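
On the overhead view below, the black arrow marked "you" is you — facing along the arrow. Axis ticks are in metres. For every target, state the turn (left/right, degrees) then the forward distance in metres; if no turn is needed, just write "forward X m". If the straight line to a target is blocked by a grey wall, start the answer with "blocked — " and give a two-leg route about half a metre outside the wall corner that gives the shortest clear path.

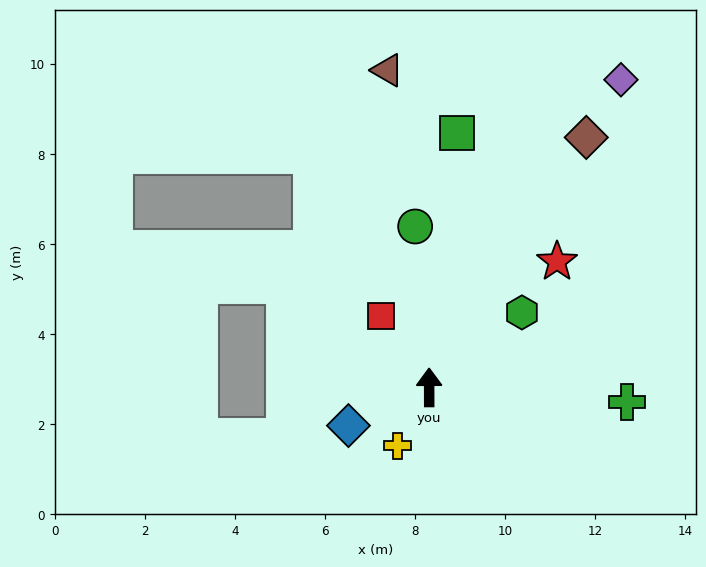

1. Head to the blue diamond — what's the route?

turn left 115°, forward 2.0 m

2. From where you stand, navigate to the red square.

turn left 34°, forward 1.9 m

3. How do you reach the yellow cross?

turn left 151°, forward 1.5 m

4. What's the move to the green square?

turn right 6°, forward 5.7 m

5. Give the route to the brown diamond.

turn right 32°, forward 6.6 m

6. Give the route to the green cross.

turn right 94°, forward 4.4 m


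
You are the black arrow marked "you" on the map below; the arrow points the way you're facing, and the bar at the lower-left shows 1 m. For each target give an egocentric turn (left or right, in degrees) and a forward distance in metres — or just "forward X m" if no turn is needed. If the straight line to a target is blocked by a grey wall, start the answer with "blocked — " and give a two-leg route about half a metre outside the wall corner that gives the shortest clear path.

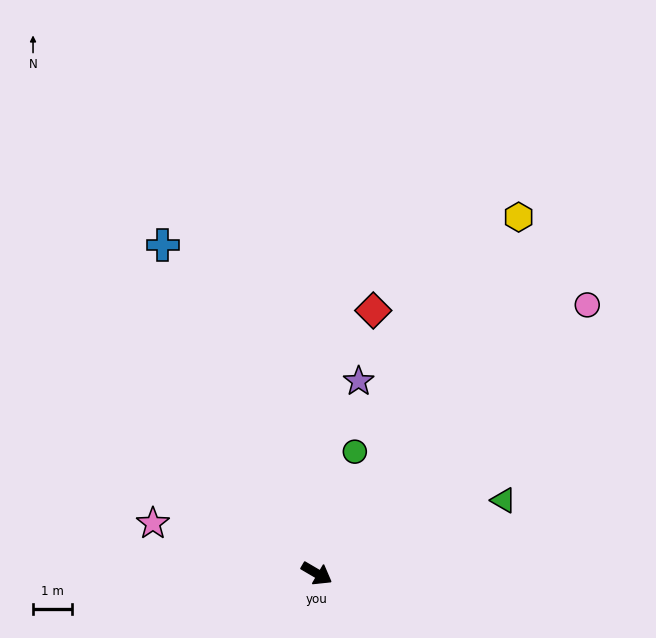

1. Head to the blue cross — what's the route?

turn left 145°, forward 9.3 m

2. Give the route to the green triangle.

turn left 52°, forward 5.1 m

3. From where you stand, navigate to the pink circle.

turn left 75°, forward 9.7 m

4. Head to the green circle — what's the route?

turn left 103°, forward 3.3 m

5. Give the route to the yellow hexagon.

turn left 91°, forward 10.4 m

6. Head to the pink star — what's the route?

turn right 167°, forward 4.4 m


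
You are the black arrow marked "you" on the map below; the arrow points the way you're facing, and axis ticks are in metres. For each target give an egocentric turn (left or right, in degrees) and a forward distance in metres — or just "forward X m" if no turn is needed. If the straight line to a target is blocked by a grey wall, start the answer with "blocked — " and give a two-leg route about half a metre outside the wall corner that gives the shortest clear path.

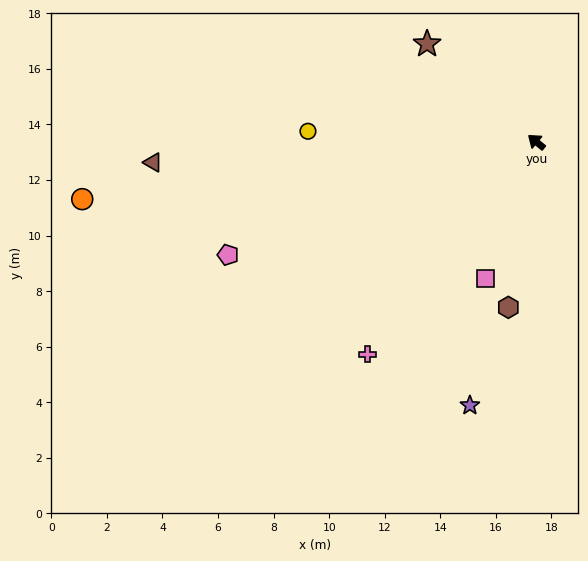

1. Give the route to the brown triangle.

turn left 43°, forward 13.8 m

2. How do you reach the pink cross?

turn left 91°, forward 9.8 m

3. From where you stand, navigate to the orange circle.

turn left 47°, forward 16.5 m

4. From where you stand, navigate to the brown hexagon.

turn left 120°, forward 6.0 m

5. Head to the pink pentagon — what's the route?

turn left 60°, forward 11.8 m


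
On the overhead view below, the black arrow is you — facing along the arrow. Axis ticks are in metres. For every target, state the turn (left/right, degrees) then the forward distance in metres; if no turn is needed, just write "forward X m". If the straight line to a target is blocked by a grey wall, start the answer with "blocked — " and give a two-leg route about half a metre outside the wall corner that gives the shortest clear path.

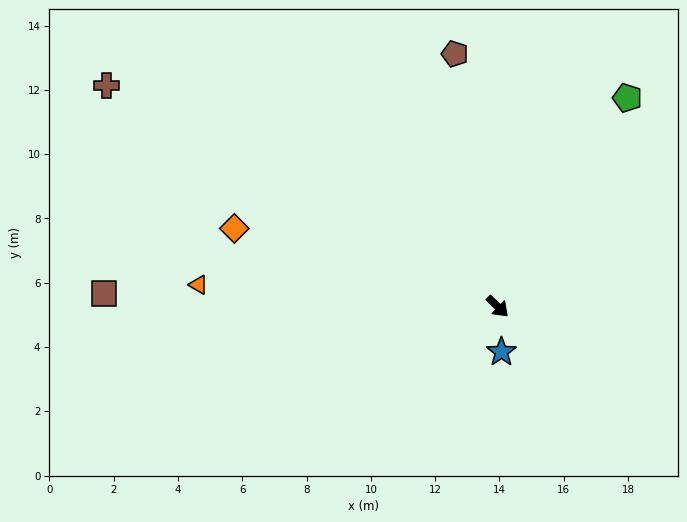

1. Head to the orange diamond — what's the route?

turn right 153°, forward 8.5 m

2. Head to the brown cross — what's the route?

turn right 165°, forward 14.0 m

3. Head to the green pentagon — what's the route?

turn left 102°, forward 7.6 m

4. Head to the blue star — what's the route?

turn right 41°, forward 1.4 m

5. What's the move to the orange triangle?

turn right 140°, forward 9.3 m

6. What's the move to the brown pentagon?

turn left 144°, forward 8.0 m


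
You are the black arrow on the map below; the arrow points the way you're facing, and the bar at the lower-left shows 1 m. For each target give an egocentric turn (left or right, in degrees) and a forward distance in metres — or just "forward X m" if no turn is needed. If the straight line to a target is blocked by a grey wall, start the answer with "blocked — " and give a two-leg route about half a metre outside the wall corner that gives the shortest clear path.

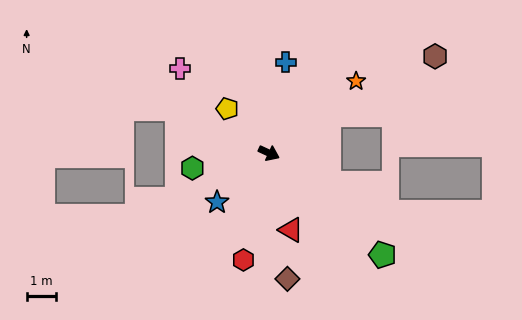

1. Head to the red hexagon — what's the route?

turn right 79°, forward 3.8 m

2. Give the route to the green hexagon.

turn right 144°, forward 2.7 m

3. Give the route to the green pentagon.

turn right 17°, forward 5.3 m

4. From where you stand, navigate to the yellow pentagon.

turn left 158°, forward 2.1 m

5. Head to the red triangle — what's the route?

turn right 49°, forward 2.8 m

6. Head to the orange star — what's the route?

turn left 64°, forward 3.9 m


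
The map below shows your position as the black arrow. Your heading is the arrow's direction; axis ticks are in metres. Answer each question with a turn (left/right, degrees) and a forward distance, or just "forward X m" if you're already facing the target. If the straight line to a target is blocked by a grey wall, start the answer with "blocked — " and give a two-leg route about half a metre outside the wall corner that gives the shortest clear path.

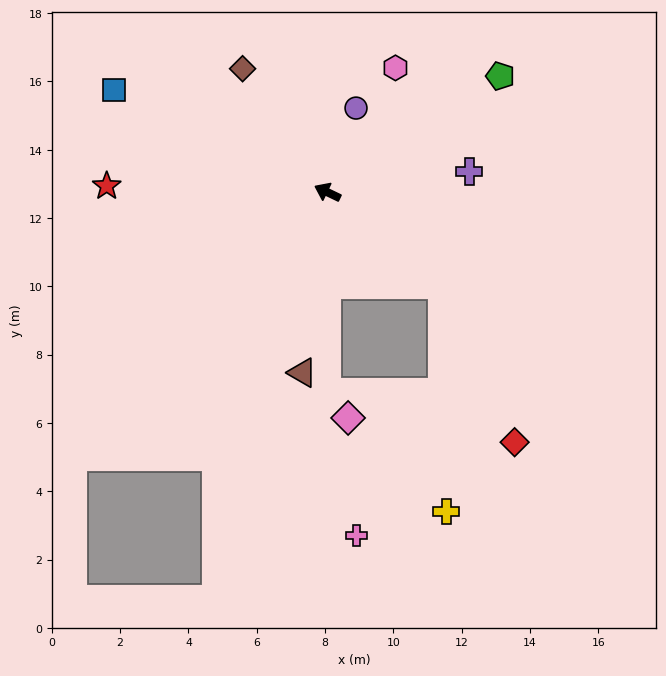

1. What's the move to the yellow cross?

blocked — turn left 167°, forward 4.3 m, then turn right 50°, forward 6.6 m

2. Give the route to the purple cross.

turn right 146°, forward 4.2 m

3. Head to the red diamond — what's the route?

blocked — turn left 167°, forward 4.3 m, then turn right 27°, forward 5.1 m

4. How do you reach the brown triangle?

turn left 108°, forward 5.3 m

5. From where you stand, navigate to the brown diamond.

turn right 30°, forward 4.4 m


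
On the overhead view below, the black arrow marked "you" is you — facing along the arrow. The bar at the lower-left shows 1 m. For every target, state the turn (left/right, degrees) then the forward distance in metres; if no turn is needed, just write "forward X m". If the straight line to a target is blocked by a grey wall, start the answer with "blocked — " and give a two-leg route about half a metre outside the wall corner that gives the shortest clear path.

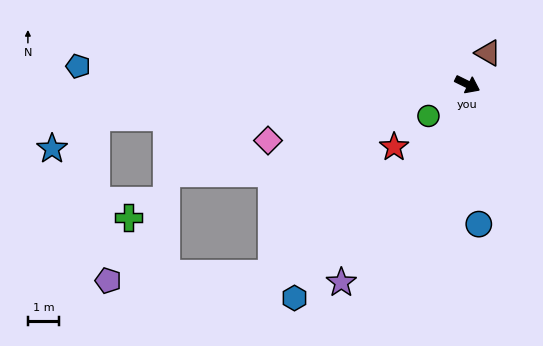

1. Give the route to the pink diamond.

turn right 138°, forward 6.6 m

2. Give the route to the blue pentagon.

turn right 156°, forward 12.4 m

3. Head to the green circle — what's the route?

turn right 115°, forward 1.6 m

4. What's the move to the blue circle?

turn right 59°, forward 4.4 m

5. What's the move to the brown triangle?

turn left 83°, forward 1.2 m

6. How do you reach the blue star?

blocked — turn right 149°, forward 11.8 m, then turn left 30°, forward 1.7 m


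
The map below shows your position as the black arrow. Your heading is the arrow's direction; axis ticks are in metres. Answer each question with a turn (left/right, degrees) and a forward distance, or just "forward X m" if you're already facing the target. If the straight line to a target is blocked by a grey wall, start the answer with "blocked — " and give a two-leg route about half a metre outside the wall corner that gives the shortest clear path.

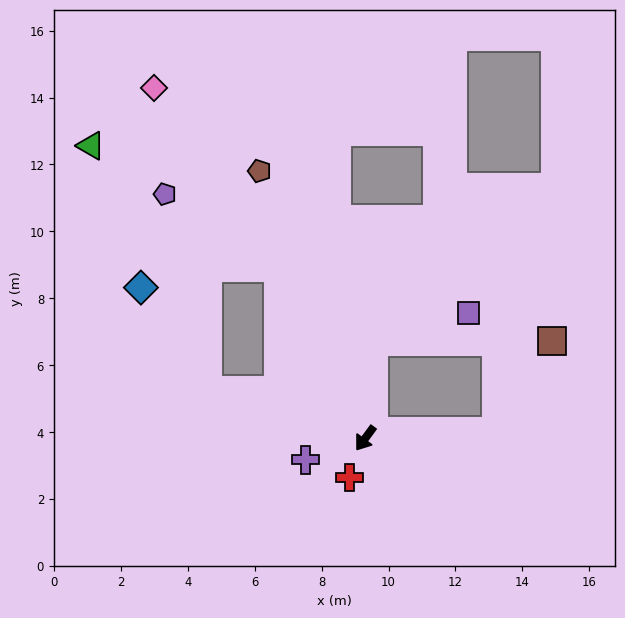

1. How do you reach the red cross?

turn left 15°, forward 1.3 m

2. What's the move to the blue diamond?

blocked — turn right 71°, forward 4.9 m, then turn right 39°, forward 3.7 m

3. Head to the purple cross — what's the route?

turn right 34°, forward 1.9 m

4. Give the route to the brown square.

blocked — turn left 129°, forward 3.9 m, then turn left 56°, forward 3.2 m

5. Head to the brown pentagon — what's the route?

turn right 122°, forward 8.6 m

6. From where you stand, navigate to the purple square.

blocked — turn right 149°, forward 2.9 m, then turn right 67°, forward 3.0 m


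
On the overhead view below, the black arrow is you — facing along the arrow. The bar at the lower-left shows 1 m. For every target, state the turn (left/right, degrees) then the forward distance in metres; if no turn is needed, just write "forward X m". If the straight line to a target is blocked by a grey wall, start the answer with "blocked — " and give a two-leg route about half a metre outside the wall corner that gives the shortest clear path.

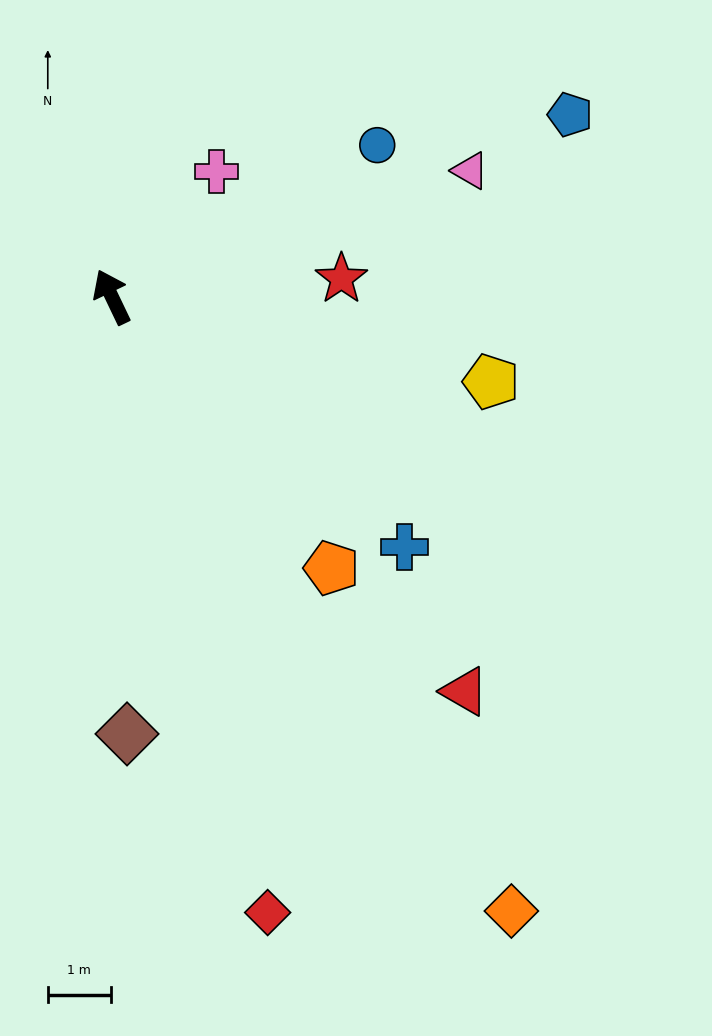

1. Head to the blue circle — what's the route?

turn right 86°, forward 4.8 m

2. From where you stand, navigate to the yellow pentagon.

turn right 128°, forward 6.2 m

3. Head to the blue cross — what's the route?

turn right 156°, forward 6.1 m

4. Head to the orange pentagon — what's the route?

turn right 167°, forward 5.5 m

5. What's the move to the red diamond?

turn left 169°, forward 10.1 m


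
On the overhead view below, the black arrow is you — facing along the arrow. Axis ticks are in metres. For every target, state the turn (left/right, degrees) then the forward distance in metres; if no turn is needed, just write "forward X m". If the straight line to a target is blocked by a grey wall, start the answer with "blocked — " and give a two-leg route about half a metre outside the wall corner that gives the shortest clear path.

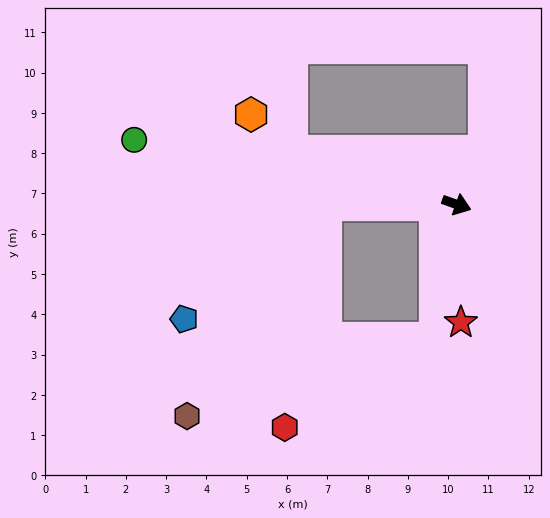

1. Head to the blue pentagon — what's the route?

blocked — turn right 161°, forward 3.3 m, then turn left 40°, forward 4.5 m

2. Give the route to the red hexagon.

blocked — turn right 161°, forward 3.3 m, then turn left 81°, forward 5.6 m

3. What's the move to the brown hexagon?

blocked — turn right 161°, forward 3.3 m, then turn left 58°, forward 6.3 m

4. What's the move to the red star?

turn right 68°, forward 2.9 m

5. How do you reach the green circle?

turn right 172°, forward 8.2 m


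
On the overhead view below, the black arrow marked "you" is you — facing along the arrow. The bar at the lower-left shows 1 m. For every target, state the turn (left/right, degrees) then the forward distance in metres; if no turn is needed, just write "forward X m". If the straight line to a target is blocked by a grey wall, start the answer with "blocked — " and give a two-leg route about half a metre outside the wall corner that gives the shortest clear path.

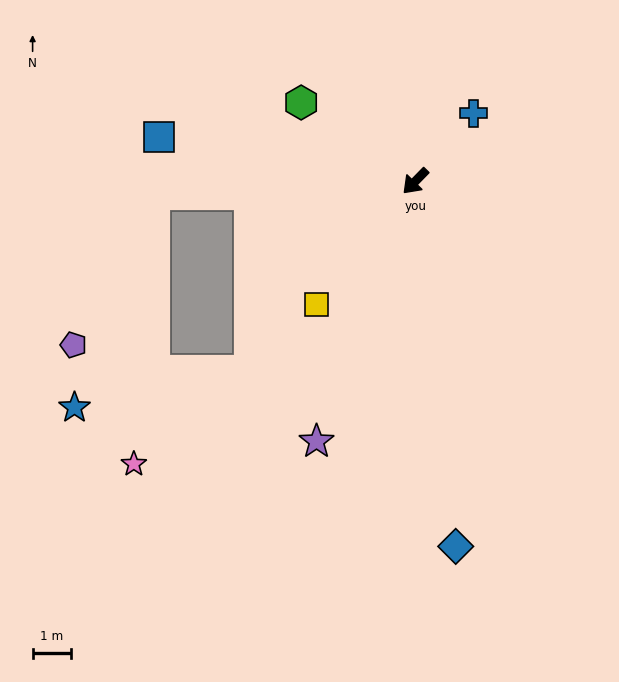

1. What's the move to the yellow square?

turn left 6°, forward 4.1 m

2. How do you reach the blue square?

turn right 55°, forward 6.8 m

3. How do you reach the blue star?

blocked — turn right 43°, forward 6.8 m, then turn left 67°, forward 6.0 m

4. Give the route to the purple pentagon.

blocked — turn right 43°, forward 6.8 m, then turn left 59°, forward 4.5 m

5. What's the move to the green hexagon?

turn right 80°, forward 3.6 m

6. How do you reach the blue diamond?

turn left 51°, forward 9.6 m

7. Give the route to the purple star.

turn left 24°, forward 7.3 m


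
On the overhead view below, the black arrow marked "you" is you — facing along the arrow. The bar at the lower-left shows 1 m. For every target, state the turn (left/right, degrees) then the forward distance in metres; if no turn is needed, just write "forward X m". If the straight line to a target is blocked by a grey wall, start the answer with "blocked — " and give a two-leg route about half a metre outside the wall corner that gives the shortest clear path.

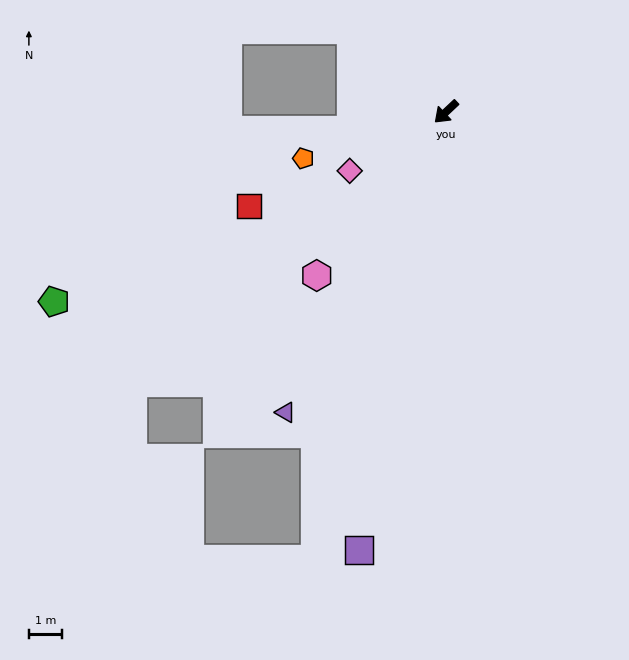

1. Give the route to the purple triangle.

turn left 19°, forward 10.2 m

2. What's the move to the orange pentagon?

turn right 25°, forward 4.5 m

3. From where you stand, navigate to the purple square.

turn left 36°, forward 13.4 m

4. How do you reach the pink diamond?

turn right 12°, forward 3.4 m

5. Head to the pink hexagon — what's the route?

turn left 8°, forward 6.3 m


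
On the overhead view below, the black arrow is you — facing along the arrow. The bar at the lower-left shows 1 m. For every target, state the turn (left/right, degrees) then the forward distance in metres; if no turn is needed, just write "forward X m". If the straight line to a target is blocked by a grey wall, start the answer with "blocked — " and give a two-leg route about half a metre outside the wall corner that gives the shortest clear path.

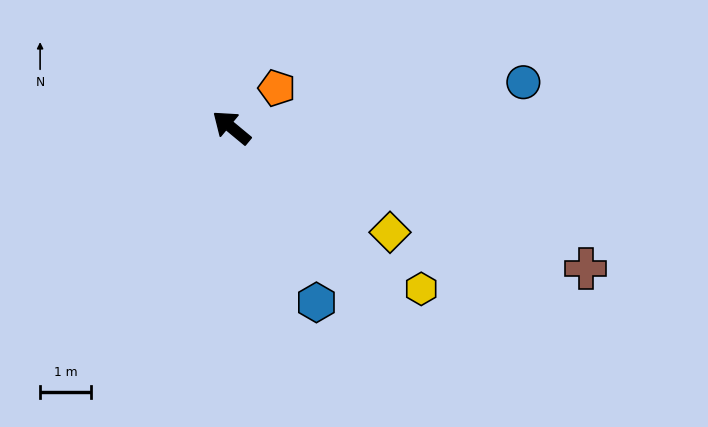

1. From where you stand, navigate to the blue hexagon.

turn left 156°, forward 3.9 m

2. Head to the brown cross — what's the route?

turn right 162°, forward 7.6 m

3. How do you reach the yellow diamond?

turn right 174°, forward 3.8 m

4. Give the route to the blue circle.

turn right 132°, forward 5.9 m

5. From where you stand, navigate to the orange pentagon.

turn right 99°, forward 1.2 m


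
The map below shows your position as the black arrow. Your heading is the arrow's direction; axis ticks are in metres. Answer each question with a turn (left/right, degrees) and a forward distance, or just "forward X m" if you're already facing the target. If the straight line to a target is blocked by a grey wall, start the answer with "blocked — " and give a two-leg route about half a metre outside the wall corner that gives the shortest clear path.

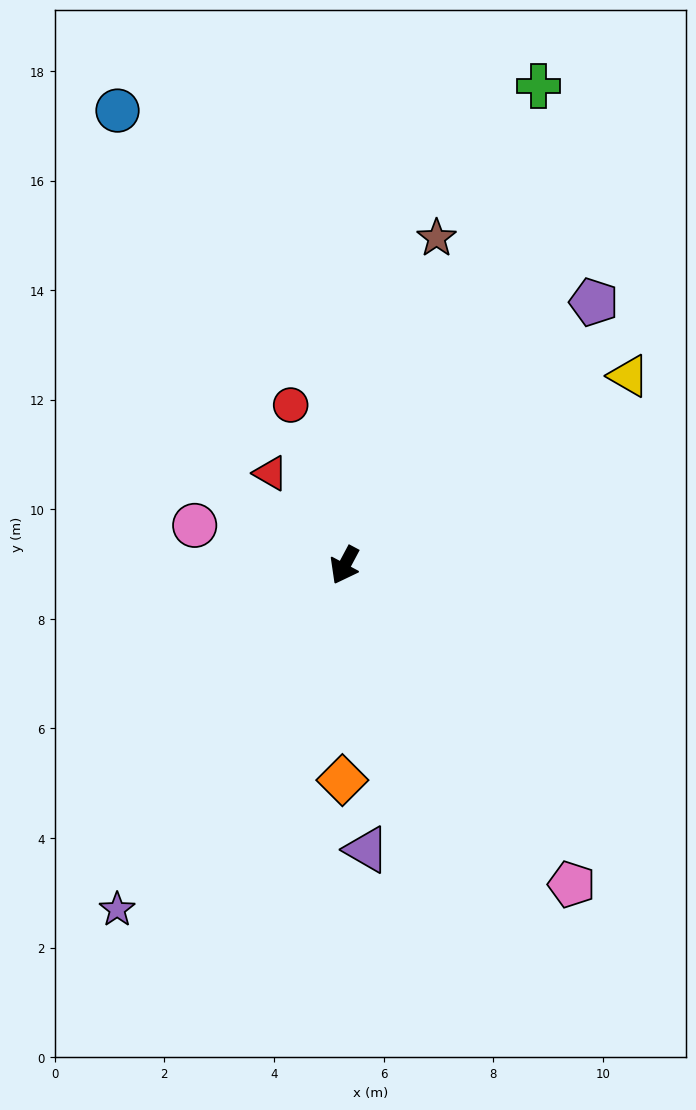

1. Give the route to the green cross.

turn right 174°, forward 9.4 m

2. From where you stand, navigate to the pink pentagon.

turn left 63°, forward 7.1 m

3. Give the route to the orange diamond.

turn left 27°, forward 3.9 m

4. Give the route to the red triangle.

turn right 113°, forward 2.2 m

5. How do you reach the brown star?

turn right 168°, forward 6.2 m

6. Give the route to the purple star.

turn right 5°, forward 7.5 m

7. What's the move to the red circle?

turn right 133°, forward 3.1 m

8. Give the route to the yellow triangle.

turn left 152°, forward 6.2 m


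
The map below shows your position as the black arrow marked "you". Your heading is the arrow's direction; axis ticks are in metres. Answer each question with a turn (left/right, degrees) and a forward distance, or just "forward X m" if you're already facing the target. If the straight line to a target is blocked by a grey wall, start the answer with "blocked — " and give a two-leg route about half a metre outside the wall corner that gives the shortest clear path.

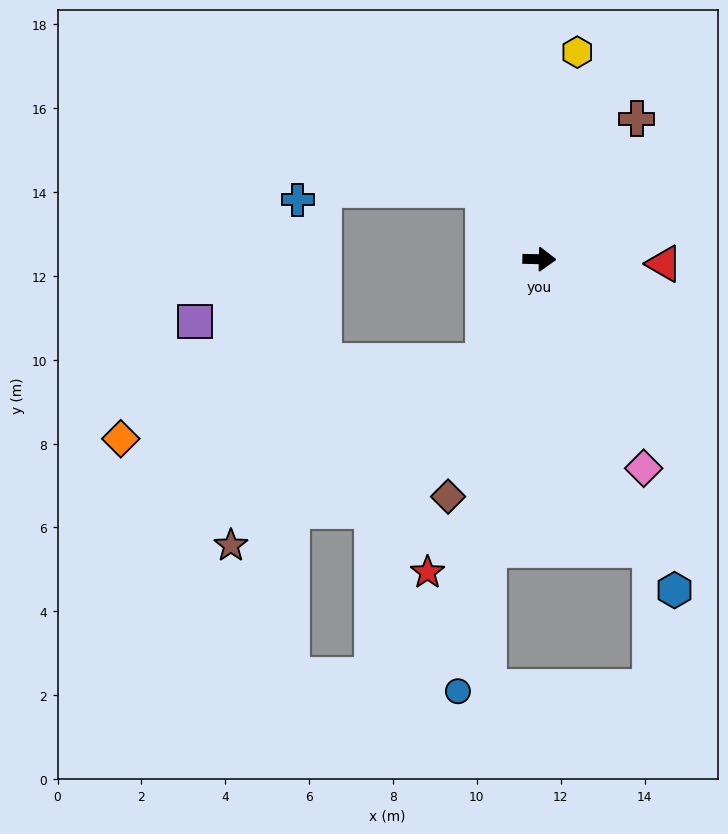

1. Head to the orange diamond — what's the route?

blocked — turn right 118°, forward 2.8 m, then turn right 49°, forward 8.8 m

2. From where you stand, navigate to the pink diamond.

turn right 62°, forward 5.6 m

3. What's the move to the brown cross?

turn left 56°, forward 4.1 m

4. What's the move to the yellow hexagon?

turn left 81°, forward 5.0 m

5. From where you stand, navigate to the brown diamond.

turn right 110°, forward 6.1 m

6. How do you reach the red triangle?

forward 3.0 m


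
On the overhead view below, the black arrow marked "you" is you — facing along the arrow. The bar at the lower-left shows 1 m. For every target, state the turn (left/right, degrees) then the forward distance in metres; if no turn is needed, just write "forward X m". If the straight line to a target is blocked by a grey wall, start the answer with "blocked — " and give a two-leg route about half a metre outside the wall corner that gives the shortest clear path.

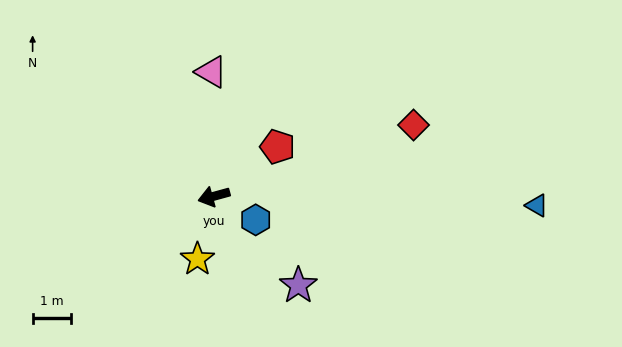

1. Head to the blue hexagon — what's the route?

turn left 135°, forward 1.3 m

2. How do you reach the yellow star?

turn left 60°, forward 1.7 m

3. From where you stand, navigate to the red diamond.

turn right 176°, forward 5.6 m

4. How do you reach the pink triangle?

turn right 104°, forward 3.3 m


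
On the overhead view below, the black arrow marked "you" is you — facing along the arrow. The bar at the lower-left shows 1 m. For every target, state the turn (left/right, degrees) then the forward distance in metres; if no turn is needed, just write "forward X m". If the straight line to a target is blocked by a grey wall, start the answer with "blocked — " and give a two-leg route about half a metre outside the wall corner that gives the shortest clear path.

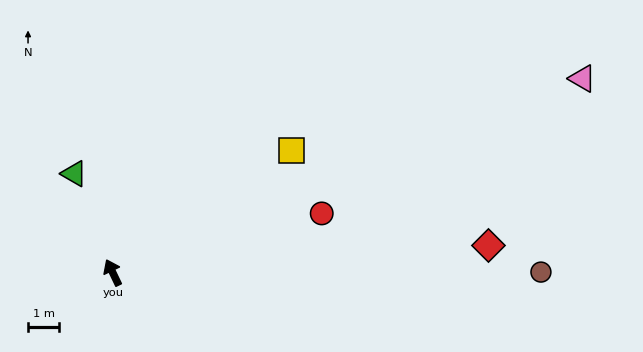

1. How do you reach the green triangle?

turn right 4°, forward 3.4 m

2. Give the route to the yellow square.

turn right 81°, forward 6.9 m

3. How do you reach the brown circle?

turn right 116°, forward 13.6 m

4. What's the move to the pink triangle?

turn right 93°, forward 16.2 m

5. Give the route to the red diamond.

turn right 111°, forward 12.0 m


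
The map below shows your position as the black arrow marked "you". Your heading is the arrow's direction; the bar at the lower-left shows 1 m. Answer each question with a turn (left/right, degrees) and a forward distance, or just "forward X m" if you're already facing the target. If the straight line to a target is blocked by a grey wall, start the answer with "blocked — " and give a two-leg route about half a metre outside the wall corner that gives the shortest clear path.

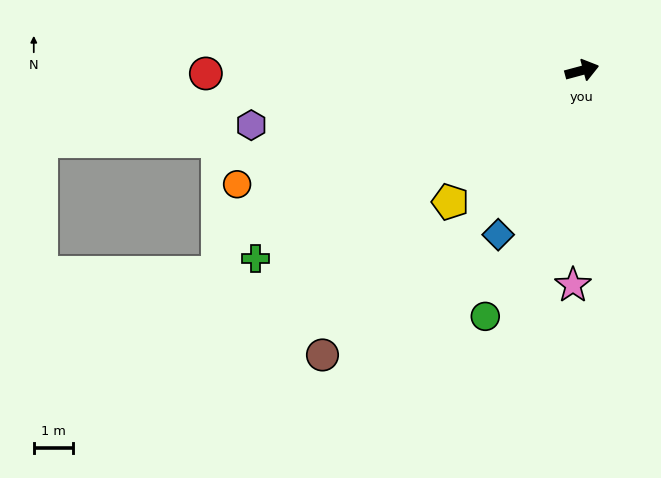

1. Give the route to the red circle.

turn left 165°, forward 9.6 m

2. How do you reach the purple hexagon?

turn left 174°, forward 8.6 m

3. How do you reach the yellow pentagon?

turn right 150°, forward 4.8 m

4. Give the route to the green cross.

turn right 165°, forward 9.6 m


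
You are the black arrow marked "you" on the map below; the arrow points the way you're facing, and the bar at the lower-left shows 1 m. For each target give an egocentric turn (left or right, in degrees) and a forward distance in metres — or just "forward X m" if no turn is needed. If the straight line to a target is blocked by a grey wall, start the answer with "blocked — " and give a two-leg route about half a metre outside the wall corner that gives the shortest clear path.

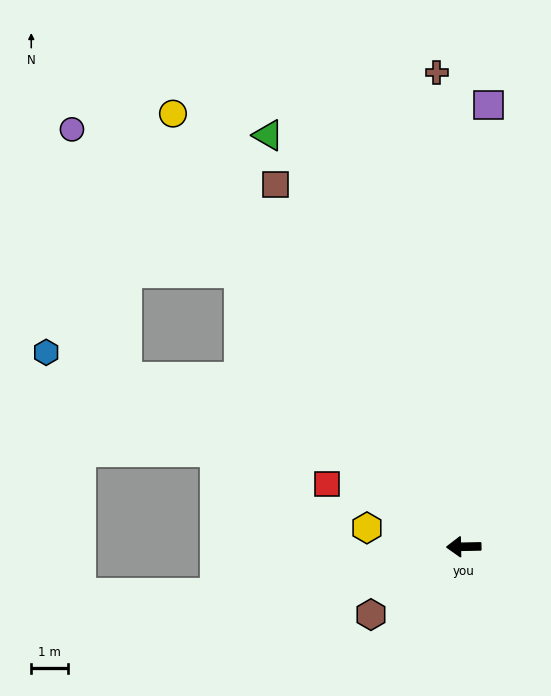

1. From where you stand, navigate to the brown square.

turn right 64°, forward 11.2 m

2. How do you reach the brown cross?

turn right 88°, forward 13.1 m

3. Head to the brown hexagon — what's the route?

turn left 35°, forward 3.2 m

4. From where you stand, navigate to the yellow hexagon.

turn right 12°, forward 2.7 m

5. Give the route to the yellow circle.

turn right 57°, forward 14.4 m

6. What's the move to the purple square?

turn right 94°, forward 12.2 m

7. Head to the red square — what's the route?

turn right 26°, forward 4.1 m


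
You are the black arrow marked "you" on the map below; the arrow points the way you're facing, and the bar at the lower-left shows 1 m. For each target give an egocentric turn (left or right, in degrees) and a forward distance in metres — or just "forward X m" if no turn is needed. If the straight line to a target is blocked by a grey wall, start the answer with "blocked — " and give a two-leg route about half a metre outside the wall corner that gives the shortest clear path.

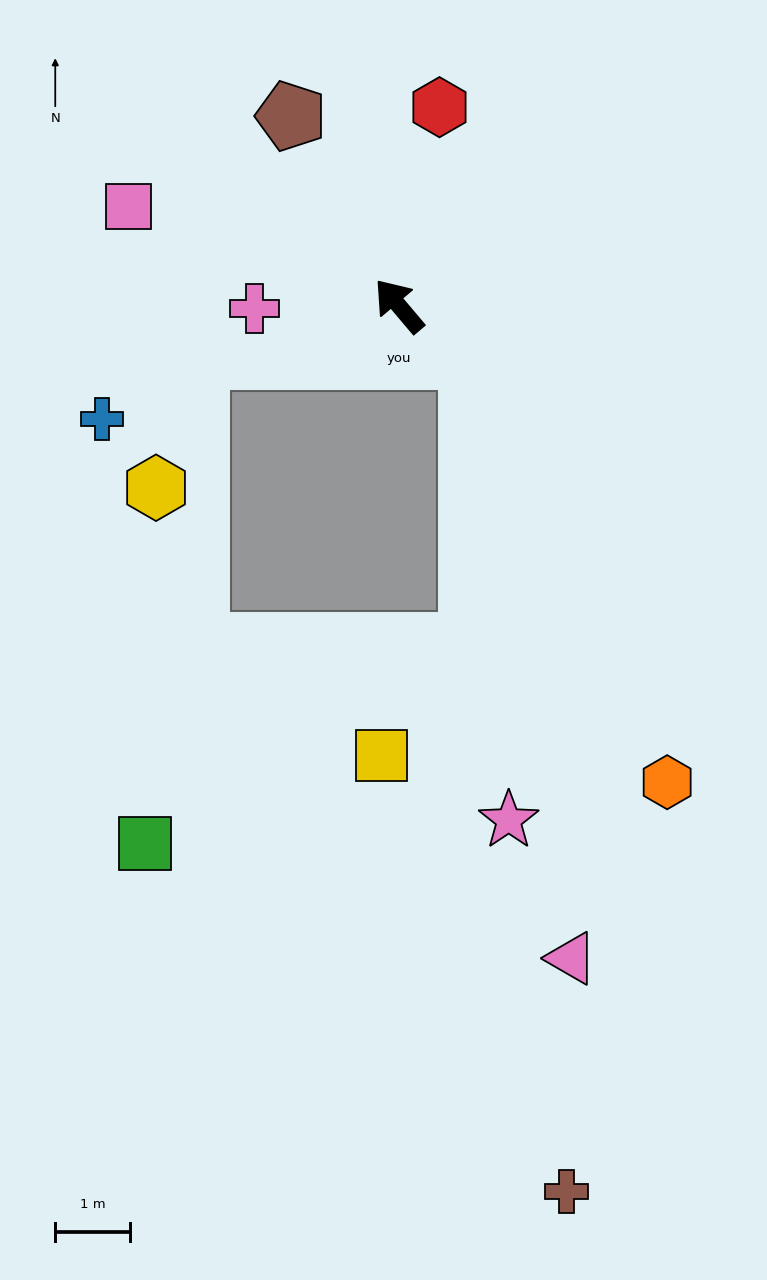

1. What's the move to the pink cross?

turn left 51°, forward 1.9 m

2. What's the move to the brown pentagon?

turn right 11°, forward 2.9 m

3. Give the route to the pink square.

turn left 30°, forward 3.9 m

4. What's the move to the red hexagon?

turn right 52°, forward 2.7 m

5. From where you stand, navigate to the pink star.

blocked — turn right 166°, forward 1.2 m, then turn right 50°, forward 6.2 m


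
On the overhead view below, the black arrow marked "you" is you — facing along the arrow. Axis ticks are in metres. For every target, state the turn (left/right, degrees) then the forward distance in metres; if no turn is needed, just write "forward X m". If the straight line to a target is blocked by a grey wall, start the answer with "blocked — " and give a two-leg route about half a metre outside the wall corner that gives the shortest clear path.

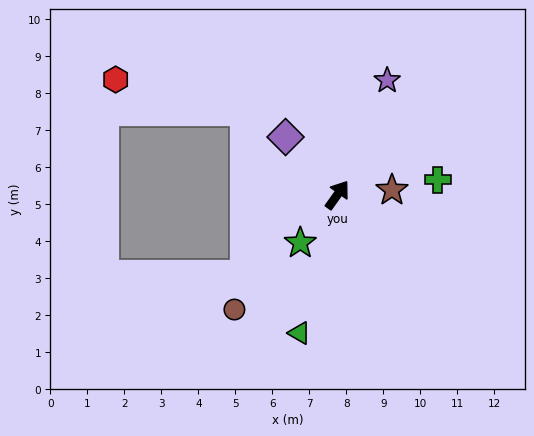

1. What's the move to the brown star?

turn right 50°, forward 1.5 m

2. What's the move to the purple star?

turn left 12°, forward 3.4 m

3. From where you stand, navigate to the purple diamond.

turn left 77°, forward 2.1 m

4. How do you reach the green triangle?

turn right 160°, forward 3.9 m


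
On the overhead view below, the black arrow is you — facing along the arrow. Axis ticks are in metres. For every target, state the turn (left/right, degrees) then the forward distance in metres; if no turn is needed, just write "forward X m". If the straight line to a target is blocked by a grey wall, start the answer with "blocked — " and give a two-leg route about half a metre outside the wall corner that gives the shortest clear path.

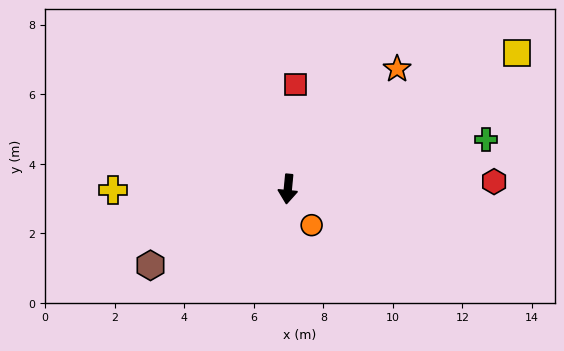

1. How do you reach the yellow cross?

turn right 84°, forward 5.0 m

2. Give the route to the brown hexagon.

turn right 55°, forward 4.5 m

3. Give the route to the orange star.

turn left 143°, forward 4.7 m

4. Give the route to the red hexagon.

turn left 98°, forward 5.9 m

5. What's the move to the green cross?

turn left 110°, forward 5.9 m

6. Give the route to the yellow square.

turn left 126°, forward 7.7 m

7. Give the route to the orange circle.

turn left 39°, forward 1.2 m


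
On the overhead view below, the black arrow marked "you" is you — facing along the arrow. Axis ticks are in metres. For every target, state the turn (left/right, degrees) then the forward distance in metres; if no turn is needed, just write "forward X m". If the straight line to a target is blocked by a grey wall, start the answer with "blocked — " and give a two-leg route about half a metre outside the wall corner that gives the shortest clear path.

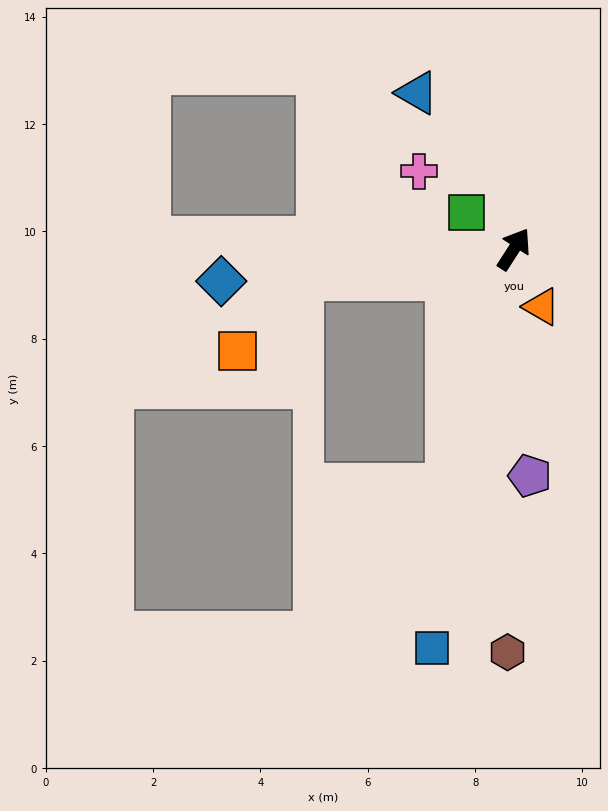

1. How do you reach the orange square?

blocked — turn left 130°, forward 4.0 m, then turn left 42°, forward 1.8 m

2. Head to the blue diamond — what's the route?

turn left 129°, forward 5.5 m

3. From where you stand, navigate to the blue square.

turn right 159°, forward 7.6 m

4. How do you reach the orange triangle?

turn right 122°, forward 1.2 m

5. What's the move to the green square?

turn left 85°, forward 1.1 m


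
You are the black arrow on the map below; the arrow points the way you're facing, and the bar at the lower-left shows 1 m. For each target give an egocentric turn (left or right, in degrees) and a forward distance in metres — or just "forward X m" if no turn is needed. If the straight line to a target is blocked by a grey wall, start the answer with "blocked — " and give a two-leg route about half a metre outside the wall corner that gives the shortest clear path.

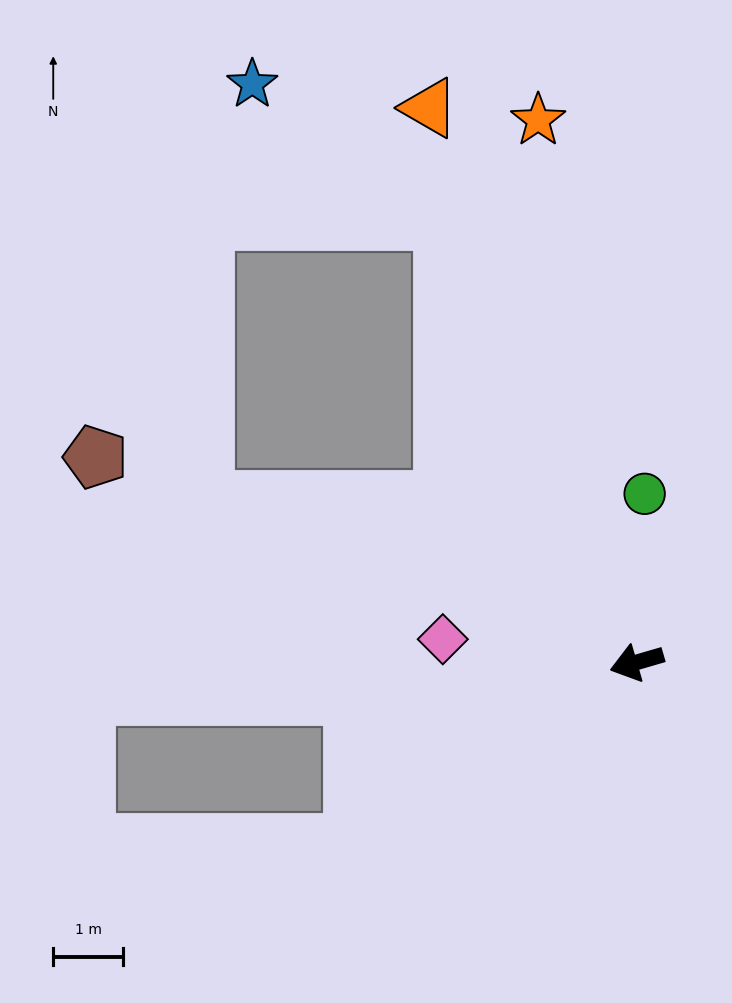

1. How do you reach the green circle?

turn right 109°, forward 2.4 m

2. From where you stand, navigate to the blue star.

blocked — turn right 83°, forward 6.9 m, then turn left 31°, forward 3.3 m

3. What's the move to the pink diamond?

turn right 23°, forward 2.8 m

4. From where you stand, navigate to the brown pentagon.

turn right 37°, forward 8.3 m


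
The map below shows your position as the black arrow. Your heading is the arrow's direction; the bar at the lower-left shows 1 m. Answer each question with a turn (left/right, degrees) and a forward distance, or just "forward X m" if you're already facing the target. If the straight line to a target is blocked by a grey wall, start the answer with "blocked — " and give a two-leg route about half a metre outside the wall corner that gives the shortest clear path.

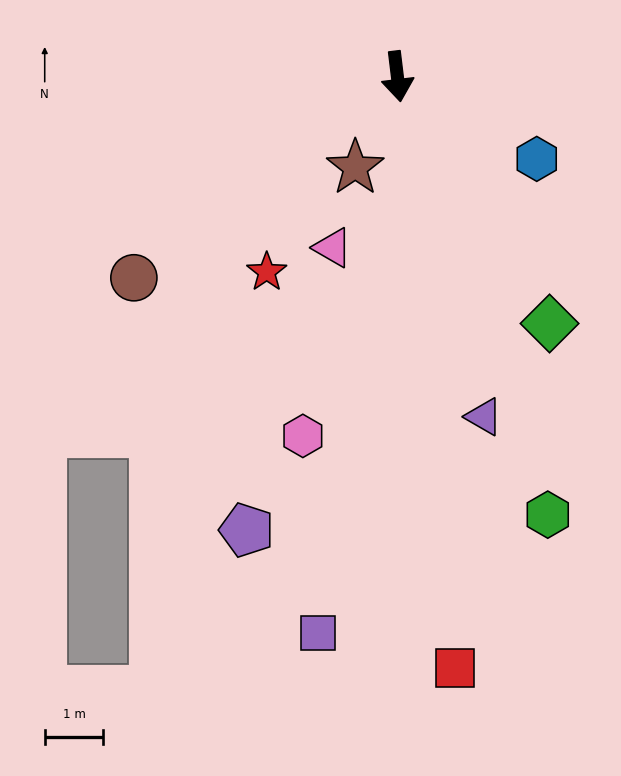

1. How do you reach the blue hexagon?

turn left 52°, forward 2.8 m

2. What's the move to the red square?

forward 10.1 m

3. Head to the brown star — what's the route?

turn right 32°, forward 1.7 m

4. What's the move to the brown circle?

turn right 60°, forward 5.7 m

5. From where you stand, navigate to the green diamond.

turn left 25°, forward 4.9 m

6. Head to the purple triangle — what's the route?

turn left 7°, forward 6.0 m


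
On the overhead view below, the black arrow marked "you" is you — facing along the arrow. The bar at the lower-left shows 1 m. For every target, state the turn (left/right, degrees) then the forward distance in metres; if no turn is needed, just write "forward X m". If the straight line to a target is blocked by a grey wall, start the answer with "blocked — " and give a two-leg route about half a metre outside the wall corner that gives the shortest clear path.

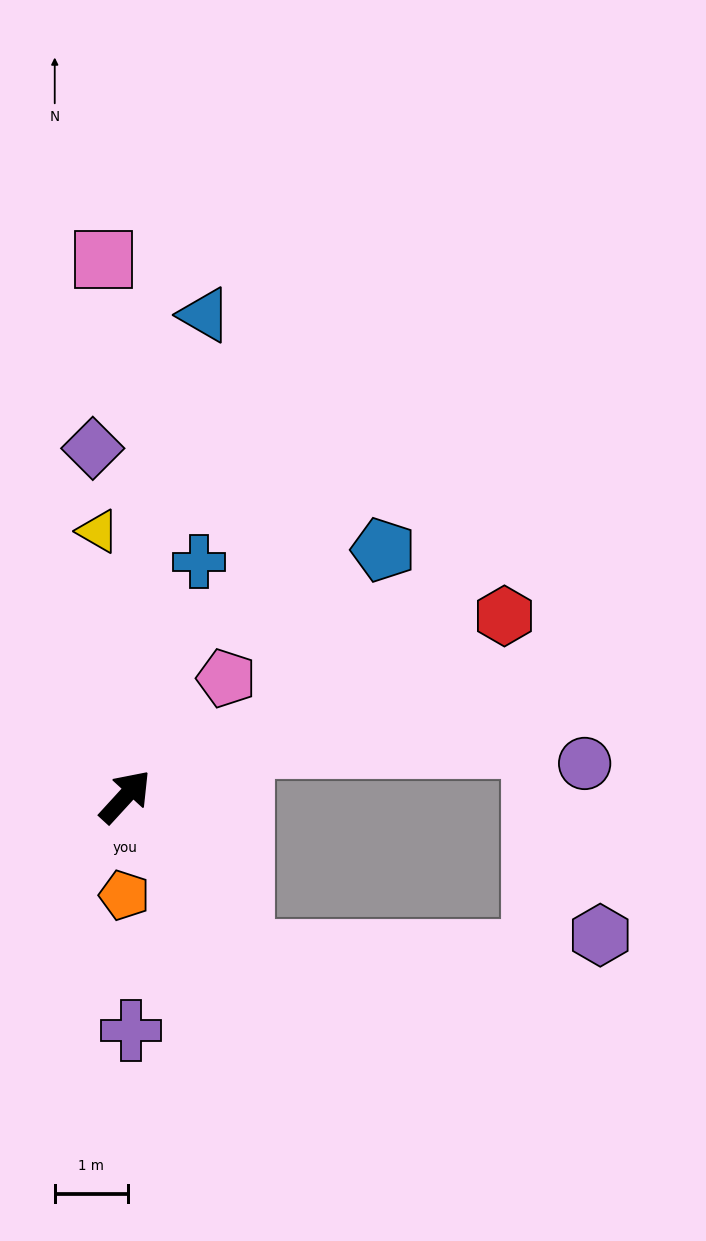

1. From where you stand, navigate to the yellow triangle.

turn left 48°, forward 3.6 m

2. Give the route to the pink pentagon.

forward 2.1 m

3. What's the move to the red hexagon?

turn right 22°, forward 5.7 m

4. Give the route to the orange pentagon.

turn right 138°, forward 1.3 m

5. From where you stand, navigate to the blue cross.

turn left 25°, forward 3.4 m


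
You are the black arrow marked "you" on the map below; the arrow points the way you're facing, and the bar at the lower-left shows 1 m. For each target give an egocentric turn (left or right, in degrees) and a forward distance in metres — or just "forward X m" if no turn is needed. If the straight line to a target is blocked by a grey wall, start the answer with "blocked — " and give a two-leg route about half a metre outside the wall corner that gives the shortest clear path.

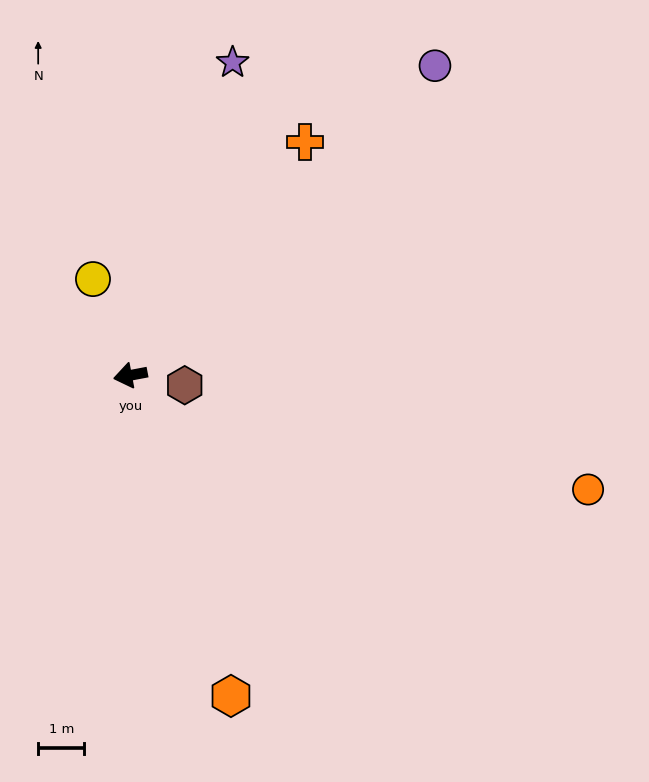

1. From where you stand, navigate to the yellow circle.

turn right 79°, forward 2.2 m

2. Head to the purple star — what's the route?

turn right 119°, forward 7.1 m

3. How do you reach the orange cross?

turn right 138°, forward 6.3 m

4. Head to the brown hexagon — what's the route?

turn left 159°, forward 1.2 m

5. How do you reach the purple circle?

turn right 145°, forward 9.4 m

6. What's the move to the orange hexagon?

turn left 97°, forward 7.3 m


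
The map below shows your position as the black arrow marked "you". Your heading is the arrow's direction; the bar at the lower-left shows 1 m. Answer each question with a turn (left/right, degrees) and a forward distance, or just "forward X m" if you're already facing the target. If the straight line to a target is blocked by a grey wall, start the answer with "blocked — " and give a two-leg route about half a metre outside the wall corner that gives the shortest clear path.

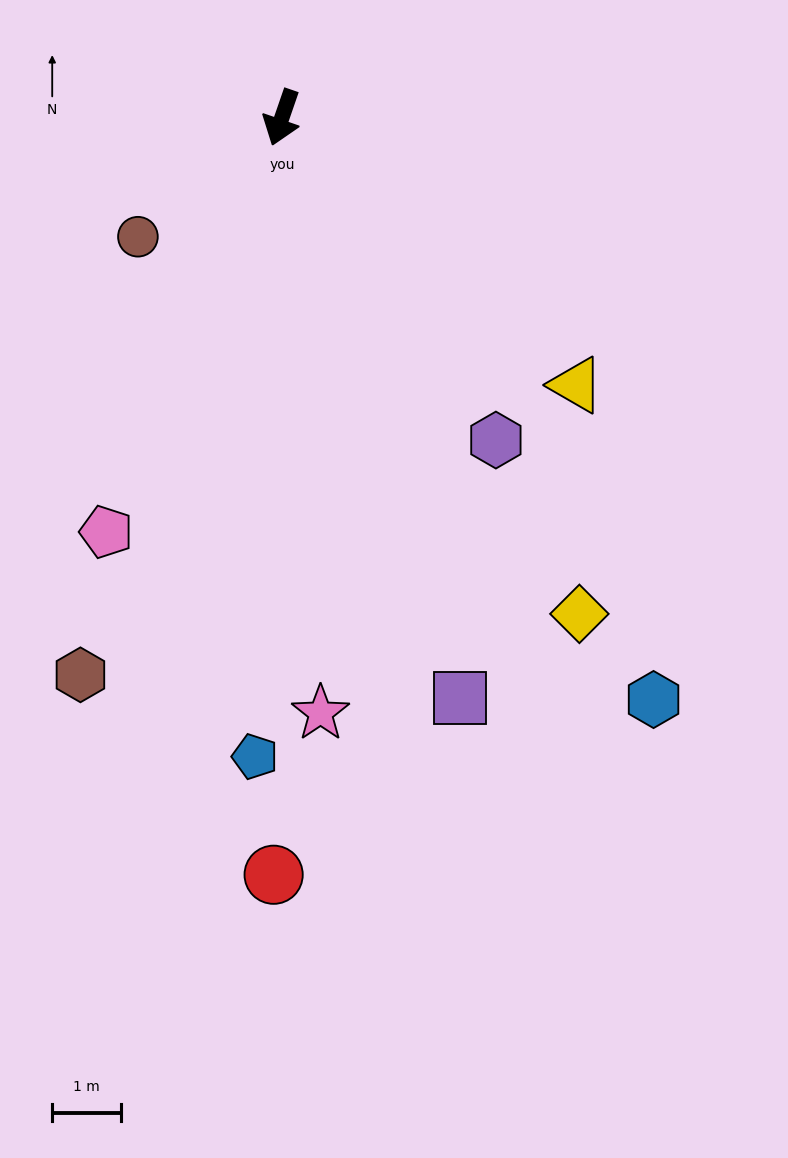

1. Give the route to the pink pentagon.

turn right 4°, forward 6.6 m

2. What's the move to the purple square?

turn left 36°, forward 8.9 m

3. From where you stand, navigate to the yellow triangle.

turn left 67°, forward 5.8 m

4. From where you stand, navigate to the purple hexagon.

turn left 53°, forward 5.7 m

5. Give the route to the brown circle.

turn right 31°, forward 2.7 m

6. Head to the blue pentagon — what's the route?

turn left 17°, forward 9.3 m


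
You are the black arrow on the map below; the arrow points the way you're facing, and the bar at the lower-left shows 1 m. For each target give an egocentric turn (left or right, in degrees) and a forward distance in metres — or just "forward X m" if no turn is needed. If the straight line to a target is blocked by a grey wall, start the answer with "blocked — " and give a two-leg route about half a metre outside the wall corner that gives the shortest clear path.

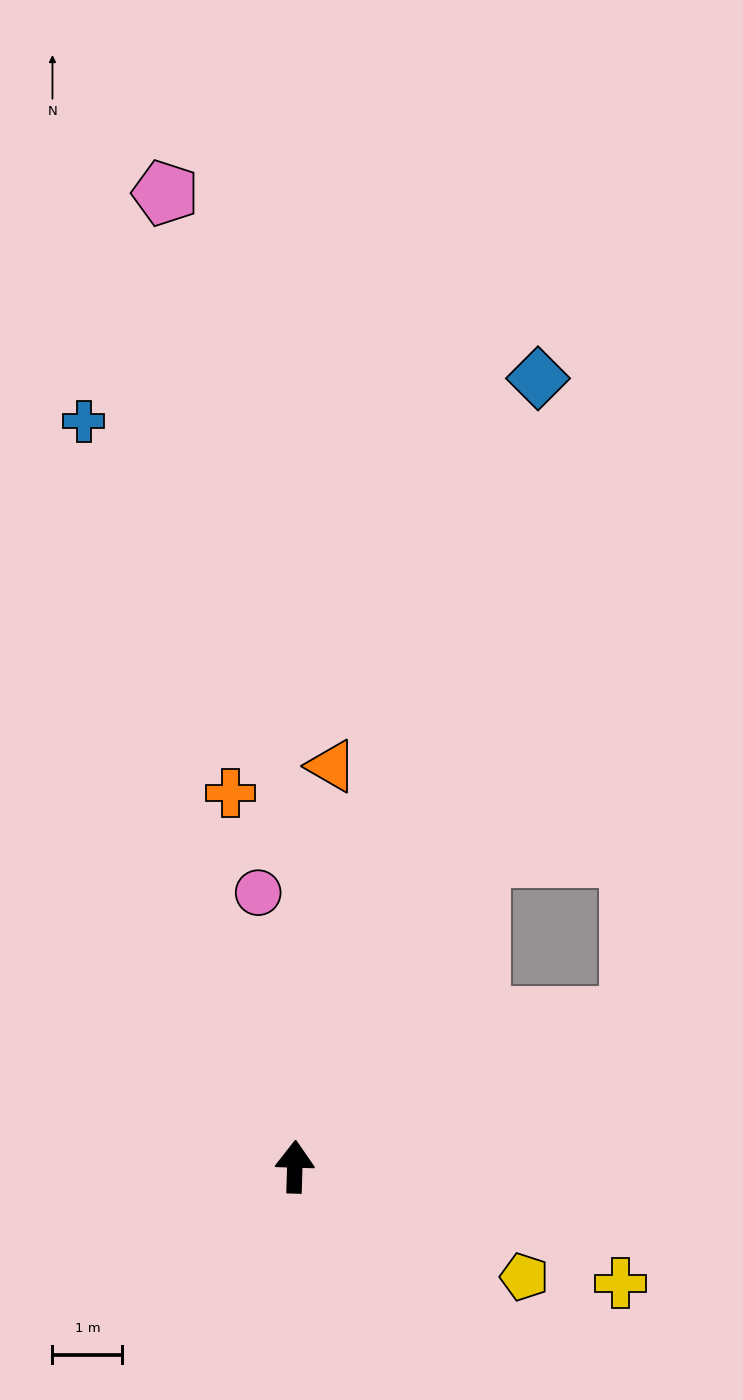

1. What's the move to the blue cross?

turn left 18°, forward 11.1 m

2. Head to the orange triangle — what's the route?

turn right 4°, forward 5.8 m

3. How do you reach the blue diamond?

turn right 15°, forward 11.8 m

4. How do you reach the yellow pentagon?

turn right 114°, forward 3.7 m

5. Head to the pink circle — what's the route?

turn left 9°, forward 4.0 m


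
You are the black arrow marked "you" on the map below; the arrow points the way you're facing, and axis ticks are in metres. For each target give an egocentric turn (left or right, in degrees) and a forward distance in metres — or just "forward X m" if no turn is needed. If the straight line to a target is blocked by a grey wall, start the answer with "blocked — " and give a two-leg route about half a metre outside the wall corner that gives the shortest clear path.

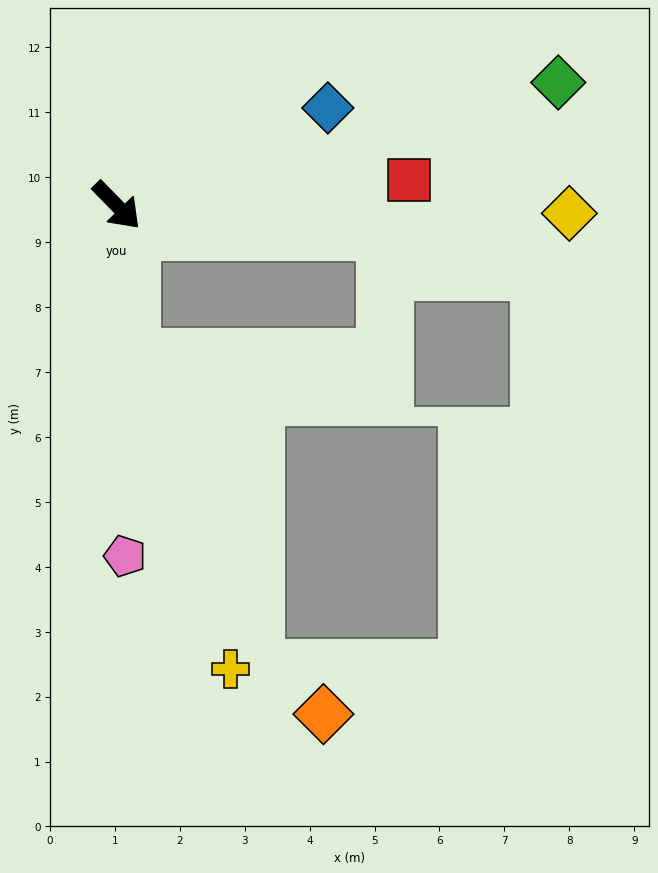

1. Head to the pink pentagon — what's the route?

turn right 43°, forward 5.4 m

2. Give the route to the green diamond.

turn left 61°, forward 7.1 m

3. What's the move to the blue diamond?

turn left 71°, forward 3.6 m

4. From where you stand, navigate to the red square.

turn left 51°, forward 4.5 m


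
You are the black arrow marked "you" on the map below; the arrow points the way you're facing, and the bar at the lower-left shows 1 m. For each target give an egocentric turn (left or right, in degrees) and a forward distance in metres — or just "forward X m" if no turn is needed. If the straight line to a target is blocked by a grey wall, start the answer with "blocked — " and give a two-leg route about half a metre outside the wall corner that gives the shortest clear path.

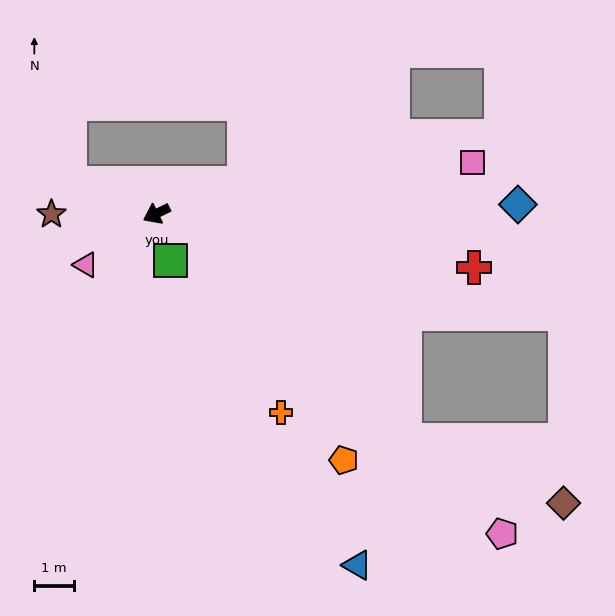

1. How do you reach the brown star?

turn right 26°, forward 2.7 m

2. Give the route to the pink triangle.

turn left 10°, forward 2.2 m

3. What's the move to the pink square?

turn left 163°, forward 8.1 m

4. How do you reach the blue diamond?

turn left 155°, forward 9.1 m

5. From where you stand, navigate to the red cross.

turn left 144°, forward 8.2 m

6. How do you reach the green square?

turn left 80°, forward 1.2 m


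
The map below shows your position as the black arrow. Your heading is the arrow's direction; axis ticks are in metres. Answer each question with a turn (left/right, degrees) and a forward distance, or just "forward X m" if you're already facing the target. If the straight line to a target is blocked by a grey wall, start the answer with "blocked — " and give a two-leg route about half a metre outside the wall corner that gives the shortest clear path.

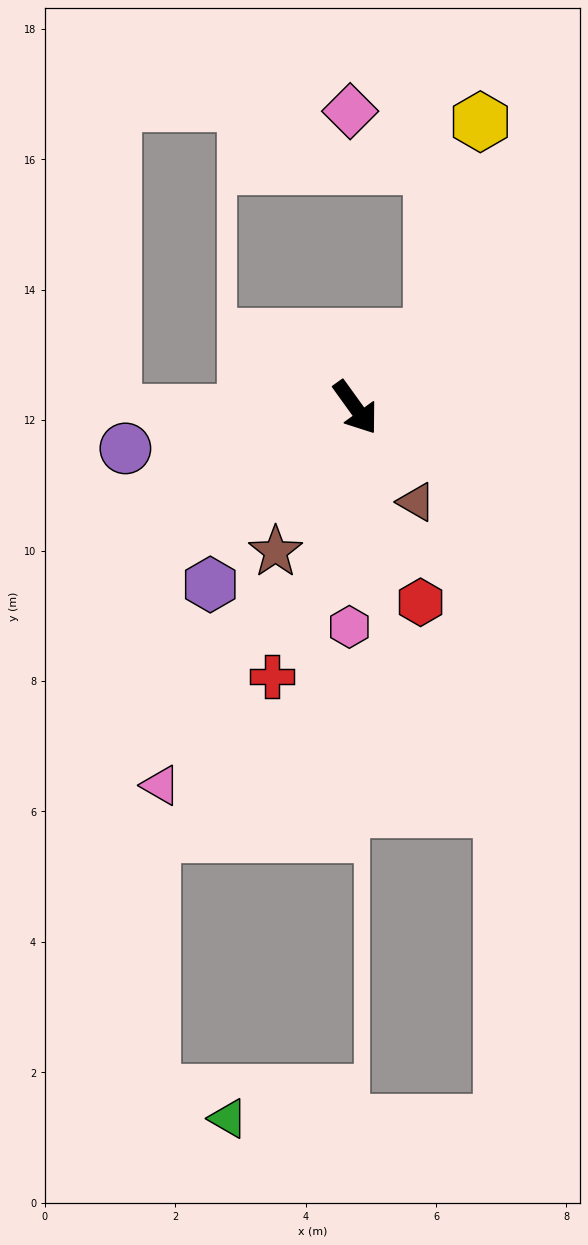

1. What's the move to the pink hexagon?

turn right 37°, forward 3.4 m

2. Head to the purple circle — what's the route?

turn right 116°, forward 3.6 m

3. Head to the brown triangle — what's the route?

turn right 3°, forward 1.7 m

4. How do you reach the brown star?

turn right 65°, forward 2.5 m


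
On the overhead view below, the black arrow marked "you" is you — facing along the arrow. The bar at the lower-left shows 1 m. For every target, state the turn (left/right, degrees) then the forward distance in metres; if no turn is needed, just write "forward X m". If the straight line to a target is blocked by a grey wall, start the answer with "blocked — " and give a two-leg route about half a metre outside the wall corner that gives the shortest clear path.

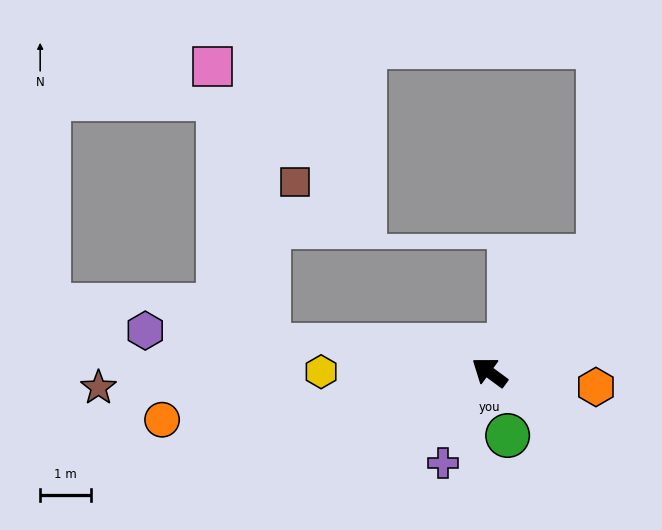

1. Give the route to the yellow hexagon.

turn left 36°, forward 3.3 m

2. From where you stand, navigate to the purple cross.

turn left 99°, forward 2.0 m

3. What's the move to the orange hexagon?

turn right 152°, forward 2.1 m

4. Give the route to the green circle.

turn left 142°, forward 1.3 m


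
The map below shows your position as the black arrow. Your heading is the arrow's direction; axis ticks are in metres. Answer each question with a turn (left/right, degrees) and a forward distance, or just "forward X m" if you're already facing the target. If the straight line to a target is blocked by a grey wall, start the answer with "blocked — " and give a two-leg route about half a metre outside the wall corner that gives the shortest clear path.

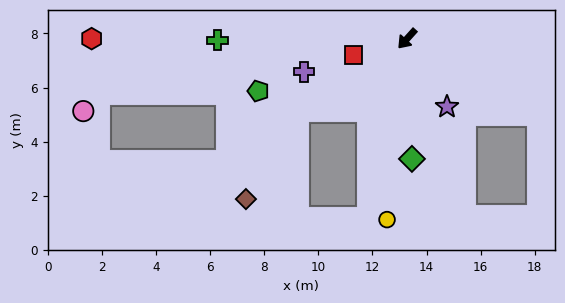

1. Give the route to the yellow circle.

turn left 36°, forward 6.7 m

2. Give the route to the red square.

turn right 31°, forward 2.1 m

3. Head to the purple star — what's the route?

turn left 72°, forward 2.9 m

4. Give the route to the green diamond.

turn left 44°, forward 4.4 m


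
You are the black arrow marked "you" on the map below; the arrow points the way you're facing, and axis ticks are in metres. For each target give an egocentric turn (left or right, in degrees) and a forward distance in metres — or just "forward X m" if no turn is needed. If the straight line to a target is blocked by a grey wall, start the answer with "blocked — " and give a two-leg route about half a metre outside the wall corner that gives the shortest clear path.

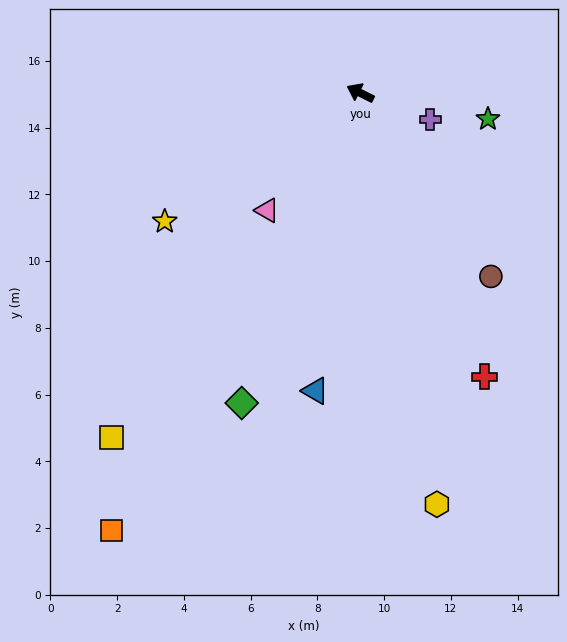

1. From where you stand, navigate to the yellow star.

turn left 60°, forward 7.0 m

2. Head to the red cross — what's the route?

turn left 140°, forward 9.3 m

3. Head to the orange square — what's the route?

turn left 87°, forward 15.1 m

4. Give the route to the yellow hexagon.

turn left 127°, forward 12.5 m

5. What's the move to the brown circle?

turn left 152°, forward 6.7 m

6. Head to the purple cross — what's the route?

turn right 174°, forward 2.2 m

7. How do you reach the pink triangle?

turn left 78°, forward 4.5 m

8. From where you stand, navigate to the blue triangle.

turn left 108°, forward 9.0 m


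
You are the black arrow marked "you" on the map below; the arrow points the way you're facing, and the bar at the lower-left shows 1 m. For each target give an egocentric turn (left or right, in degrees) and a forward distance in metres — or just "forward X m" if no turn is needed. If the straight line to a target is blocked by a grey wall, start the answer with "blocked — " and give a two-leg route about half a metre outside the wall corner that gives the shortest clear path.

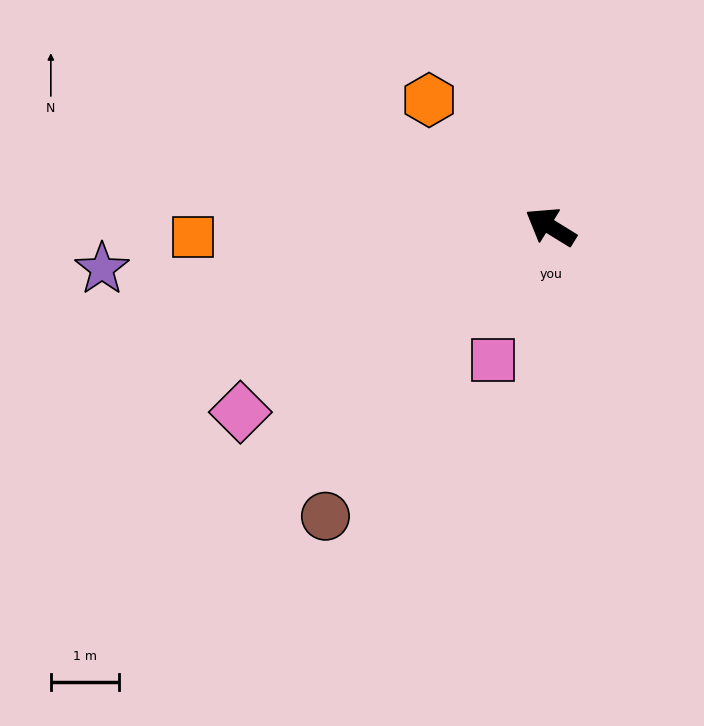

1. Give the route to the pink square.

turn left 98°, forward 2.1 m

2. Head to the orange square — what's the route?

turn left 33°, forward 5.3 m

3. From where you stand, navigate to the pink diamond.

turn left 63°, forward 5.3 m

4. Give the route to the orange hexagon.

turn right 15°, forward 2.6 m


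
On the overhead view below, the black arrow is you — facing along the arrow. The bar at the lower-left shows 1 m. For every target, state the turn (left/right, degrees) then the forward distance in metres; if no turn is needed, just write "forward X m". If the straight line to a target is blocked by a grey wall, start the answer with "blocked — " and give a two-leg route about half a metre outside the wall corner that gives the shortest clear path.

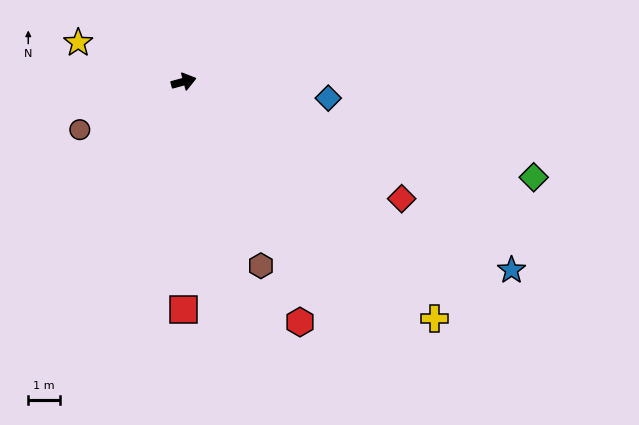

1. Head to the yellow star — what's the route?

turn left 145°, forward 3.5 m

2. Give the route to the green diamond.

turn right 30°, forward 11.3 m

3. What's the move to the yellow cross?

turn right 58°, forward 10.8 m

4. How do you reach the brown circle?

turn right 170°, forward 3.6 m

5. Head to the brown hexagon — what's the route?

turn right 82°, forward 6.2 m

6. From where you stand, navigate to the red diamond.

turn right 43°, forward 7.7 m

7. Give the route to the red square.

turn right 105°, forward 7.1 m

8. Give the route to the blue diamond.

turn right 22°, forward 4.5 m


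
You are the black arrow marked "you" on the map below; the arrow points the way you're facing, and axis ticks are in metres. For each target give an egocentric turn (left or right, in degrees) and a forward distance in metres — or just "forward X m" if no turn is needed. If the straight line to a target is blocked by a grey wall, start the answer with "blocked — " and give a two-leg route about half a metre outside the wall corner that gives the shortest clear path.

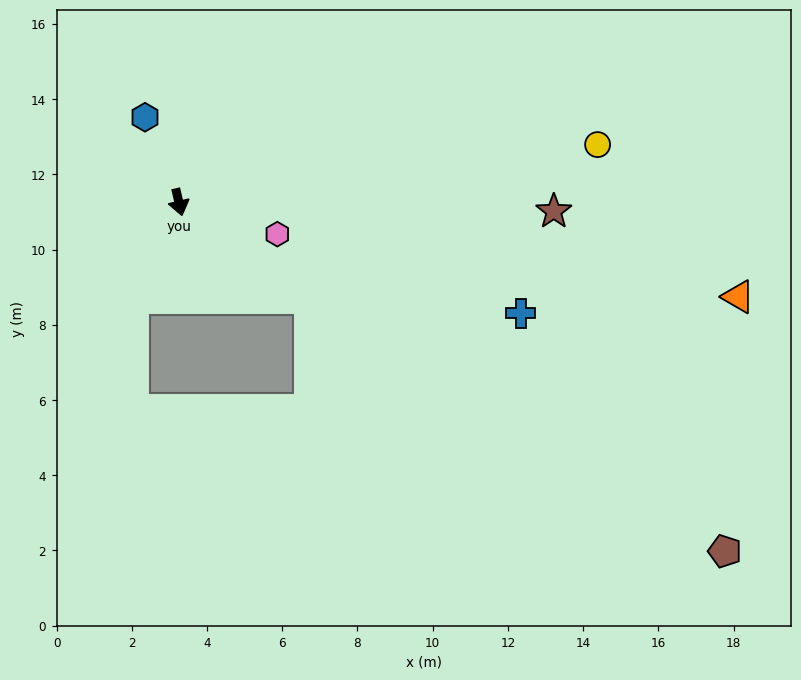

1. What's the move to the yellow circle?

turn left 85°, forward 11.2 m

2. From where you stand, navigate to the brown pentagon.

turn left 44°, forward 17.2 m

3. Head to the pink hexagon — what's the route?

turn left 59°, forward 2.8 m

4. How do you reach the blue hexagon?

turn right 171°, forward 2.4 m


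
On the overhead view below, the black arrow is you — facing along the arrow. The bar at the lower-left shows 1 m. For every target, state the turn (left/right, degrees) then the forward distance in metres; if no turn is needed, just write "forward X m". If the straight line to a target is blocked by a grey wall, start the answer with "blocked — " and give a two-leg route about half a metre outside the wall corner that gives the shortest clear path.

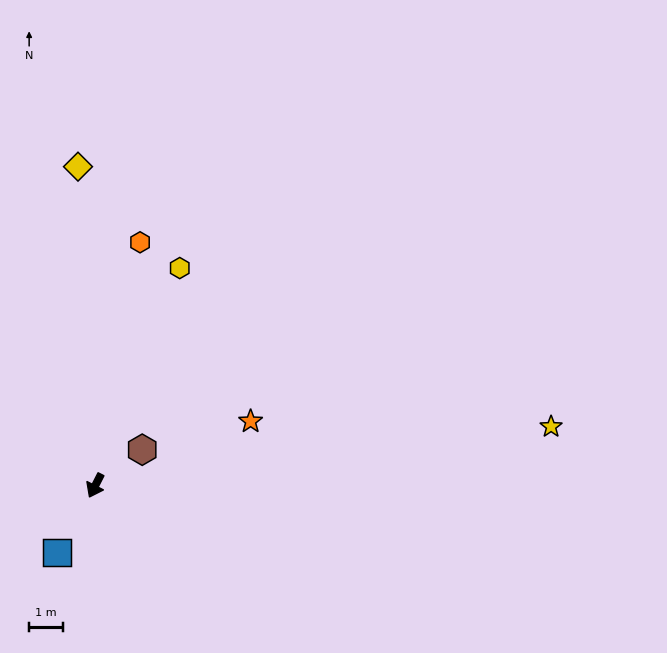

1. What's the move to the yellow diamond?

turn right 150°, forward 9.5 m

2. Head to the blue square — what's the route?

turn right 3°, forward 2.3 m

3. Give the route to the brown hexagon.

turn left 154°, forward 1.8 m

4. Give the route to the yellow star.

turn left 124°, forward 13.7 m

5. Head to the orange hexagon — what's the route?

turn right 164°, forward 7.4 m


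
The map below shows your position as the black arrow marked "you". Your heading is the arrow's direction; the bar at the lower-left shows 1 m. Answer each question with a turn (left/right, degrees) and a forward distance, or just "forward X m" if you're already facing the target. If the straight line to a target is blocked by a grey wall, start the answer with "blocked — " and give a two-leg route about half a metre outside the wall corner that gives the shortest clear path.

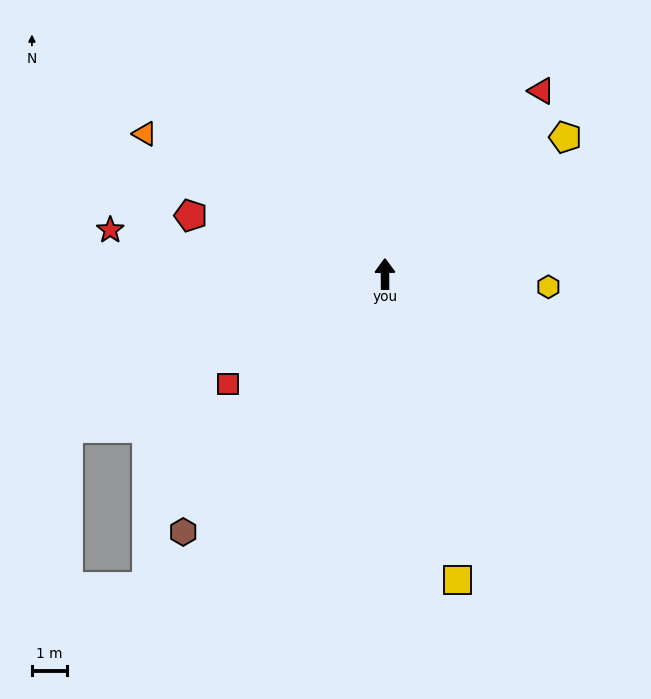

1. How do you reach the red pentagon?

turn left 73°, forward 5.8 m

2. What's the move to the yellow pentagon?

turn right 53°, forward 6.5 m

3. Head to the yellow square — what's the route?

turn right 167°, forward 9.0 m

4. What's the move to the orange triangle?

turn left 59°, forward 8.0 m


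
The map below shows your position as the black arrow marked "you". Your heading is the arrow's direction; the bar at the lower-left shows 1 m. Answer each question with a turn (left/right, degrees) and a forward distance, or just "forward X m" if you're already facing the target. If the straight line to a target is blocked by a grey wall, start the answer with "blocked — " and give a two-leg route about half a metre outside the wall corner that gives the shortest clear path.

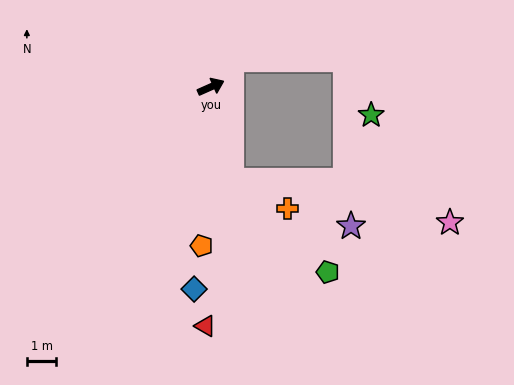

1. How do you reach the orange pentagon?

turn right 117°, forward 5.4 m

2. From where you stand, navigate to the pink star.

blocked — turn right 102°, forward 3.3 m, then turn left 67°, forward 7.6 m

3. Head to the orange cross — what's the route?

blocked — turn right 102°, forward 3.3 m, then turn left 52°, forward 2.1 m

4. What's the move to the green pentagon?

blocked — turn right 102°, forward 3.3 m, then turn left 34°, forward 4.5 m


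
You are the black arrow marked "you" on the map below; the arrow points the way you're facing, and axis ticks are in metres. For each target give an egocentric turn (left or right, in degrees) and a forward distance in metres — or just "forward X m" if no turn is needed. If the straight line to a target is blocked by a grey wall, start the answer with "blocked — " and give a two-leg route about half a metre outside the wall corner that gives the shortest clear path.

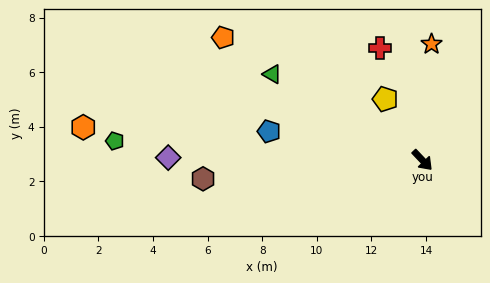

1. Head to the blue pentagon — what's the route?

turn right 144°, forward 5.7 m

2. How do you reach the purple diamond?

turn right 134°, forward 9.3 m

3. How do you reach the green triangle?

turn right 163°, forward 6.3 m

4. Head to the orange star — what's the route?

turn left 132°, forward 4.3 m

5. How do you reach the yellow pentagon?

turn left 168°, forward 2.6 m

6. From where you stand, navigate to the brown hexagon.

turn right 129°, forward 8.1 m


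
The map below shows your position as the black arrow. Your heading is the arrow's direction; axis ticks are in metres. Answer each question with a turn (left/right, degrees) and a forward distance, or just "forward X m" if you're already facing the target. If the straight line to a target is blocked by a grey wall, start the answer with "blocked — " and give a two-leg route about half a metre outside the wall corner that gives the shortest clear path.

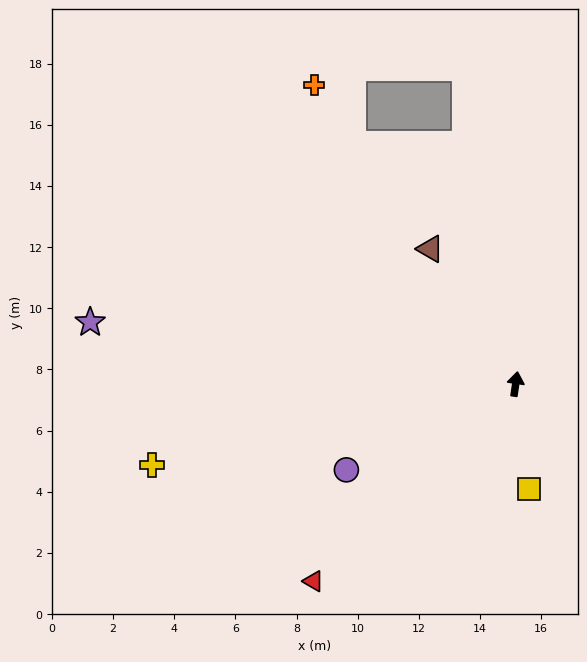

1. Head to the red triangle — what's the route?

turn left 143°, forward 9.2 m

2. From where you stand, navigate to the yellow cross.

turn left 111°, forward 12.2 m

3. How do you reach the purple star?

turn left 90°, forward 14.1 m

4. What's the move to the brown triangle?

turn left 41°, forward 5.2 m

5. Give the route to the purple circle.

turn left 125°, forward 6.2 m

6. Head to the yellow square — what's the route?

turn right 164°, forward 3.5 m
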